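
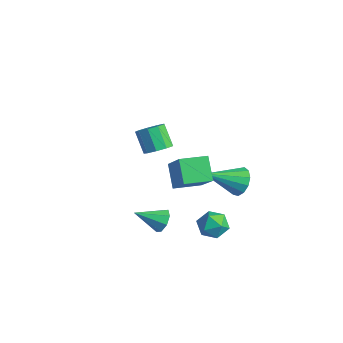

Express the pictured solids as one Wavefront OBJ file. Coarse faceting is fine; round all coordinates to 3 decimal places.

v -1.772 1.997 -1.095
v -1.362 2.54 -0.779
v -2.179 2.547 0.27
v -2.588 2.003 -0.045
v -1.733 2.745 -1.069
v -2.549 2.752 -0.019
v -2.121 2.6 -1.371
v -2.938 2.607 -0.321
v -2.346 2.173 -1.543
v -3.163 2.179 -0.494
v -2.303 1.663 -1.506
v -3.119 1.669 -0.456
v -2.01 1.309 -1.276
v -2.827 1.316 -0.227
v -1.606 1.277 -0.962
v -2.423 1.284 0.088
v -1.28 1.582 -0.709
v -2.096 1.589 0.34
v -1.183 2.081 -0.637
v -2 2.087 0.412
v 2.442 -0.307 -2.344
v 2.804 -0.132 -1.808
v 1.938 -1.493 -1.616
v 2.333 0.072 -1.802
v 1.926 0.053 -2.114
v 1.821 -0.176 -2.56
v 2.08 -0.482 -2.88
v 2.551 -0.686 -2.886
v 2.957 -0.667 -2.574
v 3.062 -0.438 -2.128
v 2.434 0.252 -0.285
v 1.528 0.546 0.685
v 2.783 1.555 -0.354
v 1.876 1.848 0.616
v 3.924 -0.068 1.204
v 3.017 0.225 2.174
v 4.272 1.234 1.135
v 3.366 1.528 2.105
v 3.56 2.176 -2.487
v 4.374 2.084 -2.516
v 3.426 0.896 -2.164
v 4.24 0.804 -2.193
v 3.899 1.252 -1.597
v 3.982 2.044 -1.797
v 3.818 0.936 -2.883
v 3.901 1.728 -3.083
v 4.534 1.318 -2.761
v 4.584 1.513 -1.966
v 3.216 1.467 -2.714
v 3.266 1.662 -1.919
v 2.28 3.975 -1.467
v 2.831 4.166 -0.877
v 1.84 2.285 -0.513
v 2.422 4.349 -0.74
v 1.969 4.413 -0.835
v 1.614 4.338 -1.13
v 1.47 4.148 -1.532
v 1.584 3.903 -1.914
v 1.918 3.681 -2.154
v 2.367 3.552 -2.176
v 2.788 3.557 -1.973
v 3.048 3.695 -1.609
v 3.064 3.922 -1.201
f 2 1 5
f 2 5 3
f 3 5 6
f 3 6 4
f 5 1 7
f 5 7 6
f 6 7 8
f 6 8 4
f 7 1 9
f 7 9 8
f 8 9 10
f 8 10 4
f 9 1 11
f 9 11 10
f 10 11 12
f 10 12 4
f 11 1 13
f 11 13 12
f 12 13 14
f 12 14 4
f 13 1 15
f 13 15 14
f 14 15 16
f 14 16 4
f 15 1 17
f 15 17 16
f 16 17 18
f 16 18 4
f 17 1 19
f 17 19 18
f 18 19 20
f 18 20 4
f 19 1 2
f 19 2 20
f 20 2 3
f 20 3 4
f 22 21 24
f 22 24 23
f 24 21 25
f 24 25 23
f 25 21 26
f 25 26 23
f 26 21 27
f 26 27 23
f 27 21 28
f 27 28 23
f 28 21 29
f 28 29 23
f 29 21 30
f 29 30 23
f 30 21 22
f 30 22 23
f 32 34 31
f 35 32 31
f 31 34 33
f 33 35 31
f 32 38 34
f 36 32 35
f 36 38 32
f 34 38 33
f 37 35 33
f 33 38 37
f 37 36 35
f 38 36 37
f 39 50 44
f 39 44 40
f 39 40 46
f 39 46 49
f 39 49 50
f 40 44 48
f 44 50 43
f 50 49 41
f 49 46 45
f 46 40 47
f 42 48 43
f 42 43 41
f 42 41 45
f 42 45 47
f 42 47 48
f 43 48 44
f 41 43 50
f 45 41 49
f 47 45 46
f 48 47 40
f 52 51 54
f 52 54 53
f 54 51 55
f 54 55 53
f 55 51 56
f 55 56 53
f 56 51 57
f 56 57 53
f 57 51 58
f 57 58 53
f 58 51 59
f 58 59 53
f 59 51 60
f 59 60 53
f 60 51 61
f 60 61 53
f 61 51 62
f 61 62 53
f 62 51 63
f 62 63 53
f 63 51 52
f 63 52 53



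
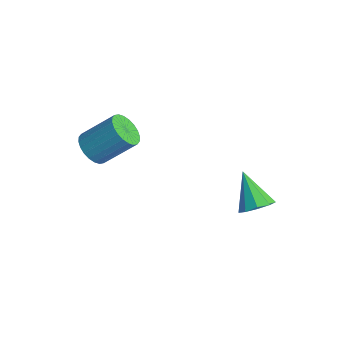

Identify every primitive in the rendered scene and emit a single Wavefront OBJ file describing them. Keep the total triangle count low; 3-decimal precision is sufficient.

v 3.606 2.008 -2.578
v 4.049 1.735 -2.11
v 2.514 2.112 -1.482
v 4.09 2.212 -2.115
v 3.904 2.594 -2.336
v 3.578 2.702 -2.671
v 3.266 2.485 -2.962
v 3.113 2.045 -3.073
v 3.19 1.588 -2.952
v 3.462 1.328 -2.657
v 3.802 1.386 -2.324
v 0.155 -2.599 0.383
v 0.798 -2.889 0.303
v 1.388 -1.872 1.357
v 0.745 -1.581 1.437
v 0.803 -2.691 0.109
v 1.394 -1.674 1.164
v 0.71 -2.479 -0.043
v 1.301 -1.462 1.011
v 0.532 -2.285 -0.131
v 1.123 -1.268 0.924
v 0.297 -2.139 -0.14
v 0.887 -1.122 0.915
v 0.04 -2.063 -0.07
v 0.631 -1.046 0.985
v -0.199 -2.069 0.07
v 0.391 -1.051 1.125
v -0.385 -2.155 0.257
v 0.206 -1.137 1.311
v -0.488 -2.308 0.463
v 0.102 -1.291 1.517
v -0.494 -2.506 0.656
v 0.097 -1.489 1.711
v -0.401 -2.718 0.809
v 0.19 -1.701 1.863
v -0.223 -2.912 0.896
v 0.368 -1.895 1.951
v 0.013 -3.058 0.905
v 0.603 -2.041 1.96
v 0.269 -3.134 0.835
v 0.86 -2.117 1.89
v 0.509 -3.129 0.695
v 1.099 -2.111 1.75
v 0.694 -3.043 0.509
v 1.285 -2.025 1.563
f 2 1 4
f 2 4 3
f 4 1 5
f 4 5 3
f 5 1 6
f 5 6 3
f 6 1 7
f 6 7 3
f 7 1 8
f 7 8 3
f 8 1 9
f 8 9 3
f 9 1 10
f 9 10 3
f 10 1 11
f 10 11 3
f 11 1 2
f 11 2 3
f 13 12 16
f 13 16 14
f 14 16 17
f 14 17 15
f 16 12 18
f 16 18 17
f 17 18 19
f 17 19 15
f 18 12 20
f 18 20 19
f 19 20 21
f 19 21 15
f 20 12 22
f 20 22 21
f 21 22 23
f 21 23 15
f 22 12 24
f 22 24 23
f 23 24 25
f 23 25 15
f 24 12 26
f 24 26 25
f 25 26 27
f 25 27 15
f 26 12 28
f 26 28 27
f 27 28 29
f 27 29 15
f 28 12 30
f 28 30 29
f 29 30 31
f 29 31 15
f 30 12 32
f 30 32 31
f 31 32 33
f 31 33 15
f 32 12 34
f 32 34 33
f 33 34 35
f 33 35 15
f 34 12 36
f 34 36 35
f 35 36 37
f 35 37 15
f 36 12 38
f 36 38 37
f 37 38 39
f 37 39 15
f 38 12 40
f 38 40 39
f 39 40 41
f 39 41 15
f 40 12 42
f 40 42 41
f 41 42 43
f 41 43 15
f 42 12 44
f 42 44 43
f 43 44 45
f 43 45 15
f 44 12 13
f 44 13 45
f 45 13 14
f 45 14 15



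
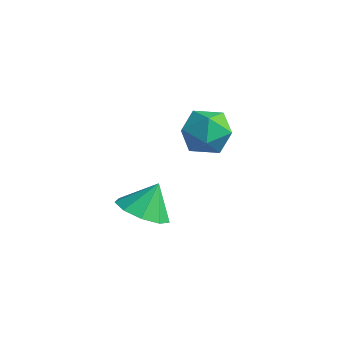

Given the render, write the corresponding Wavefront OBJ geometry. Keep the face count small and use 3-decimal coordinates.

v 0.548 -0.124 -2.992
v 1.251 -0.8 -2.629
v 0.632 0.564 -1.868
v 1.578 -0.272 -2.977
v 1.423 0.324 -3.331
v 0.859 0.711 -3.527
v 0.15 0.707 -3.472
v -0.373 0.314 -3.192
v -0.464 -0.284 -2.819
v -0.082 -0.808 -2.526
v 0.596 -1.012 -2.451
v -1.239 4.588 -1.524
v -0.47 4.685 -0.768
v -0.53 3.075 -2.052
v 0.239 3.172 -1.296
v -0.786 2.978 -1.004
v -1.224 3.913 -0.678
v 0.224 3.847 -2.142
v -0.214 4.782 -1.816
v 0.434 4.227 -1.15
v -0.19 3.689 -0.447
v -0.81 4.071 -2.373
v -1.434 3.533 -1.67
f 2 1 4
f 2 4 3
f 4 1 5
f 4 5 3
f 5 1 6
f 5 6 3
f 6 1 7
f 6 7 3
f 7 1 8
f 7 8 3
f 8 1 9
f 8 9 3
f 9 1 10
f 9 10 3
f 10 1 11
f 10 11 3
f 11 1 2
f 11 2 3
f 12 23 17
f 12 17 13
f 12 13 19
f 12 19 22
f 12 22 23
f 13 17 21
f 17 23 16
f 23 22 14
f 22 19 18
f 19 13 20
f 15 21 16
f 15 16 14
f 15 14 18
f 15 18 20
f 15 20 21
f 16 21 17
f 14 16 23
f 18 14 22
f 20 18 19
f 21 20 13



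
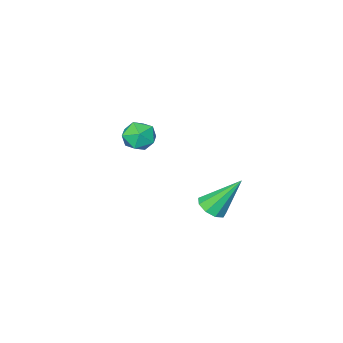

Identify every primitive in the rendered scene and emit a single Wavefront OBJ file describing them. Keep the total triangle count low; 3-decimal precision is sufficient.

v 1.93 2.07 1.845
v 2.241 1.613 2.224
v 1.07 2.79 3.415
v 2.498 1.991 2.192
v 2.49 2.406 1.997
v 2.22 2.664 1.731
v 1.814 2.644 1.518
v 1.463 2.355 1.458
v 1.331 1.933 1.579
v 1.479 1.576 1.824
v 1.838 1.449 2.079
v 1.28 -2.759 3.655
v 1.556 -2.309 3.028
v 1.944 -3.811 3.192
v 2.22 -3.361 2.565
v 2.484 -3.209 3.326
v 2.074 -2.559 3.612
v 1.426 -3.561 2.608
v 1.016 -2.911 2.894
v 1.646 -2.805 2.38
v 2.3 -2.587 2.825
v 1.2 -3.533 3.395
v 1.854 -3.315 3.84
f 2 1 4
f 2 4 3
f 4 1 5
f 4 5 3
f 5 1 6
f 5 6 3
f 6 1 7
f 6 7 3
f 7 1 8
f 7 8 3
f 8 1 9
f 8 9 3
f 9 1 10
f 9 10 3
f 10 1 11
f 10 11 3
f 11 1 2
f 11 2 3
f 12 23 17
f 12 17 13
f 12 13 19
f 12 19 22
f 12 22 23
f 13 17 21
f 17 23 16
f 23 22 14
f 22 19 18
f 19 13 20
f 15 21 16
f 15 16 14
f 15 14 18
f 15 18 20
f 15 20 21
f 16 21 17
f 14 16 23
f 18 14 22
f 20 18 19
f 21 20 13



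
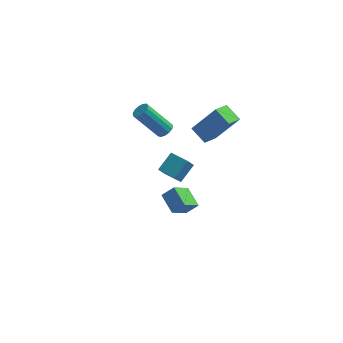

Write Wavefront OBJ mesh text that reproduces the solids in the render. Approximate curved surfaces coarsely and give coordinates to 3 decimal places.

v -0.058 1.435 -0.759
v -0.329 1.011 -0.05
v 0.503 2.325 -0.013
v 0.233 1.901 0.697
v 0.947 0.799 -0.757
v 0.677 0.375 -0.047
v 1.509 1.689 -0.01
v 1.238 1.265 0.699
v 1.969 2.607 1.192
v 1.148 3.23 1.766
v 2.44 3.623 0.761
v 1.618 4.246 1.335
v 3.262 2.734 2.905
v 2.44 3.357 3.479
v 3.732 3.75 2.474
v 2.911 4.373 3.048
v 1.22 -2.739 1.437
v 0.63 -3.636 2.256
v 1.845 -2.599 2.041
v 1.254 -3.495 2.86
v 1.906 -3.645 0.94
v 1.315 -4.541 1.759
v 2.53 -3.504 1.544
v 1.94 -4.401 2.363
v -0.316 3.299 1.341
v -0.044 3.71 1.586
v -1.393 3.611 3.244
v -1.664 3.201 2.999
v -0.266 3.842 1.414
v -1.614 3.743 3.072
v -0.503 3.802 1.218
v -1.852 3.703 2.877
v -0.681 3.602 1.062
v -2.029 3.503 2.721
v -0.743 3.306 0.994
v -2.091 3.207 2.653
v -0.669 3.008 1.036
v -2.018 2.909 2.695
v -0.483 2.803 1.175
v -1.832 2.704 2.833
v -0.244 2.755 1.366
v -1.593 2.656 3.025
v -0.028 2.88 1.55
v -1.377 2.781 3.208
v 0.097 3.138 1.667
v -1.252 3.039 3.325
v 0.091 3.448 1.68
v -1.258 3.349 3.339
f 2 4 1
f 5 2 1
f 1 4 3
f 3 5 1
f 2 8 4
f 6 2 5
f 6 8 2
f 4 8 3
f 7 5 3
f 3 8 7
f 7 6 5
f 8 6 7
f 10 12 9
f 13 10 9
f 9 12 11
f 11 13 9
f 10 16 12
f 14 10 13
f 14 16 10
f 12 16 11
f 15 13 11
f 11 16 15
f 15 14 13
f 16 14 15
f 18 20 17
f 21 18 17
f 17 20 19
f 19 21 17
f 18 24 20
f 22 18 21
f 22 24 18
f 20 24 19
f 23 21 19
f 19 24 23
f 23 22 21
f 24 22 23
f 26 25 29
f 26 29 27
f 27 29 30
f 27 30 28
f 29 25 31
f 29 31 30
f 30 31 32
f 30 32 28
f 31 25 33
f 31 33 32
f 32 33 34
f 32 34 28
f 33 25 35
f 33 35 34
f 34 35 36
f 34 36 28
f 35 25 37
f 35 37 36
f 36 37 38
f 36 38 28
f 37 25 39
f 37 39 38
f 38 39 40
f 38 40 28
f 39 25 41
f 39 41 40
f 40 41 42
f 40 42 28
f 41 25 43
f 41 43 42
f 42 43 44
f 42 44 28
f 43 25 45
f 43 45 44
f 44 45 46
f 44 46 28
f 45 25 47
f 45 47 46
f 46 47 48
f 46 48 28
f 47 25 26
f 47 26 48
f 48 26 27
f 48 27 28



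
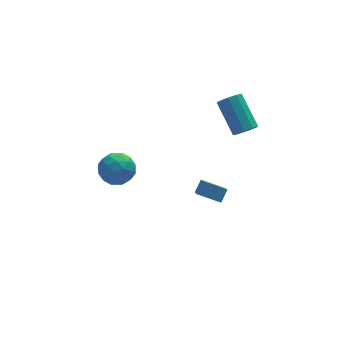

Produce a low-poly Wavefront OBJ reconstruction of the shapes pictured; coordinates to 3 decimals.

v 2.458 0.938 -4.814
v 2.192 -0.052 -3.919
v 1.31 1.647 -4.37
v 1.045 0.658 -3.476
v 2.935 1.342 -4.224
v 2.67 0.353 -3.33
v 1.788 2.052 -3.781
v 1.522 1.062 -2.886
v -3.691 0.411 0.343
v -2.732 0.166 0.668
v -4.328 -0.826 1.292
v -3.369 -1.071 1.617
v -3.808 -0.176 1.918
v -3.414 0.588 1.331
v -3.646 -1.248 0.629
v -3.252 -0.484 0.042
v -2.705 -0.859 0.844
v -2.805 -0.197 1.641
v -4.255 -0.463 0.319
v -4.355 0.199 1.116
v -3.155 0.397 0.422
v -3.905 -1.057 1.538
v -4.162 -0.531 1.715
v -3.599 -0.675 1.905
v -3.556 0.645 0.812
v -2.993 0.501 1.003
v -3.625 0.3 1.737
v -4.067 -1.161 0.957
v -3.504 -1.305 1.148
v -3.461 0.015 0.055
v -2.898 -0.129 0.245
v -3.435 -0.96 0.223
v -2.576 -0.35 0.717
v -2.95 -1.077 1.275
v -3.113 -1.181 0.694
v -2.881 -0.732 0.349
v -2.635 0.04 1.185
v -3.009 -0.687 1.743
v -3.267 -0.161 1.919
v -3.036 0.288 1.575
v -2.619 -0.563 1.289
v -4.051 0.027 0.217
v -4.425 -0.7 0.775
v -4.024 -0.948 0.385
v -3.793 -0.499 0.041
v -4.11 0.417 0.685
v -4.484 -0.31 1.243
v -4.179 0.072 1.611
v -3.947 0.521 1.266
v -4.441 -0.097 0.671
v 3.487 -0.007 1.8
v 3.949 0.39 1.435
v 3.616 2.044 2.816
v 3.153 1.647 3.18
v 3.501 0.449 1.256
v 3.168 2.104 2.637
v 3.047 0.295 1.331
v 2.714 1.949 2.712
v 2.798 -0 1.626
v 2.465 1.654 3.006
v 2.872 -0.299 2.002
v 2.539 1.355 3.382
v 3.233 -0.461 2.283
v 2.9 1.193 3.663
v 3.713 -0.411 2.338
v 3.38 1.243 3.719
v 4.087 -0.171 2.142
v 3.754 1.483 3.522
v 4.18 0.145 1.785
v 3.847 1.799 3.165
f 2 4 1
f 5 2 1
f 1 4 3
f 3 5 1
f 2 8 4
f 6 2 5
f 6 8 2
f 4 8 3
f 7 5 3
f 3 8 7
f 7 6 5
f 8 6 7
f 9 46 25
f 46 20 49
f 25 49 14
f 46 49 25
f 9 25 21
f 25 14 26
f 21 26 10
f 25 26 21
f 9 21 30
f 21 10 31
f 30 31 16
f 21 31 30
f 9 30 42
f 30 16 45
f 42 45 19
f 30 45 42
f 9 42 46
f 42 19 50
f 46 50 20
f 42 50 46
f 10 26 37
f 26 14 40
f 37 40 18
f 26 40 37
f 14 49 27
f 49 20 48
f 27 48 13
f 49 48 27
f 20 50 47
f 50 19 43
f 47 43 11
f 50 43 47
f 19 45 44
f 45 16 32
f 44 32 15
f 45 32 44
f 16 31 36
f 31 10 33
f 36 33 17
f 31 33 36
f 12 38 24
f 38 18 39
f 24 39 13
f 38 39 24
f 12 24 22
f 24 13 23
f 22 23 11
f 24 23 22
f 12 22 29
f 22 11 28
f 29 28 15
f 22 28 29
f 12 29 34
f 29 15 35
f 34 35 17
f 29 35 34
f 12 34 38
f 34 17 41
f 38 41 18
f 34 41 38
f 13 39 27
f 39 18 40
f 27 40 14
f 39 40 27
f 11 23 47
f 23 13 48
f 47 48 20
f 23 48 47
f 15 28 44
f 28 11 43
f 44 43 19
f 28 43 44
f 17 35 36
f 35 15 32
f 36 32 16
f 35 32 36
f 18 41 37
f 41 17 33
f 37 33 10
f 41 33 37
f 52 51 55
f 52 55 53
f 53 55 56
f 53 56 54
f 55 51 57
f 55 57 56
f 56 57 58
f 56 58 54
f 57 51 59
f 57 59 58
f 58 59 60
f 58 60 54
f 59 51 61
f 59 61 60
f 60 61 62
f 60 62 54
f 61 51 63
f 61 63 62
f 62 63 64
f 62 64 54
f 63 51 65
f 63 65 64
f 64 65 66
f 64 66 54
f 65 51 67
f 65 67 66
f 66 67 68
f 66 68 54
f 67 51 69
f 67 69 68
f 68 69 70
f 68 70 54
f 69 51 52
f 69 52 70
f 70 52 53
f 70 53 54



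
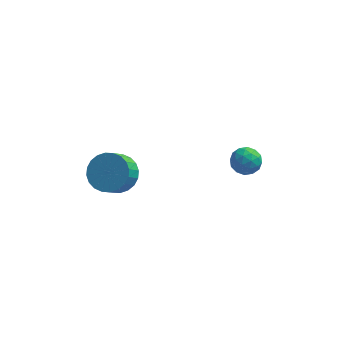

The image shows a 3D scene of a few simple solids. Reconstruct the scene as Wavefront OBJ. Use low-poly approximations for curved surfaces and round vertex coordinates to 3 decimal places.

v 2.584 0.718 1.264
v 3.009 1.025 1.949
v 3.771 0.175 0.771
v 4.196 0.482 1.456
v 3.629 -0.16 1.553
v 2.895 0.175 1.857
v 3.885 1.025 0.863
v 3.151 1.36 1.167
v 3.812 1.215 1.701
v 3.654 0.482 2.127
v 3.126 0.718 0.593
v 2.968 -0.015 1.019
v 2.692 0.919 1.649
v 4.088 0.281 1.071
v 3.755 -0.097 1.127
v 4.004 0.084 1.53
v 2.626 0.42 1.596
v 2.875 0.6 1.998
v 3.24 -0.097 1.765
v 3.905 0.6 0.722
v 4.154 0.78 1.124
v 2.776 1.116 1.19
v 3.025 1.297 1.593
v 3.54 1.297 0.955
v 3.414 1.211 1.906
v 4.112 0.892 1.617
v 3.929 1.211 1.268
v 3.498 1.408 1.447
v 3.321 0.78 2.157
v 4.019 0.461 1.868
v 3.686 0.084 1.924
v 3.254 0.281 2.103
v 3.794 0.892 2.011
v 2.761 0.739 0.852
v 3.459 0.42 0.563
v 3.526 0.919 0.617
v 3.094 1.116 0.796
v 2.668 0.308 1.103
v 3.366 -0.011 0.814
v 3.282 -0.208 1.273
v 2.851 -0.011 1.452
v 2.986 0.308 0.709
v -2.581 -2.854 3.344
v -2.009 -2.267 4.077
v -2.366 -3.059 4.99
v -2.939 -3.646 4.256
v -2.392 -2.074 4.095
v -2.749 -2.866 5.008
v -2.803 -1.999 3.999
v -3.161 -2.791 4.912
v -3.181 -2.054 3.803
v -3.538 -2.846 4.715
v -3.467 -2.232 3.537
v -3.825 -3.024 4.449
v -3.619 -2.503 3.242
v -3.976 -3.295 4.154
v -3.613 -2.829 2.962
v -3.97 -3.621 3.874
v -3.449 -3.158 2.74
v -3.806 -3.95 3.652
v -3.154 -3.441 2.61
v -3.511 -4.233 3.523
v -2.771 -3.634 2.592
v -3.128 -4.426 3.505
v -2.359 -3.709 2.688
v -2.717 -4.501 3.601
v -1.982 -3.654 2.885
v -2.339 -4.446 3.797
v -1.695 -3.476 3.151
v -2.053 -4.268 4.063
v -1.544 -3.205 3.446
v -1.901 -3.997 4.358
v -1.55 -2.879 3.726
v -1.907 -3.671 4.638
v -1.714 -2.55 3.948
v -2.071 -3.342 4.86
f 1 38 17
f 38 12 41
f 17 41 6
f 38 41 17
f 1 17 13
f 17 6 18
f 13 18 2
f 17 18 13
f 1 13 22
f 13 2 23
f 22 23 8
f 13 23 22
f 1 22 34
f 22 8 37
f 34 37 11
f 22 37 34
f 1 34 38
f 34 11 42
f 38 42 12
f 34 42 38
f 2 18 29
f 18 6 32
f 29 32 10
f 18 32 29
f 6 41 19
f 41 12 40
f 19 40 5
f 41 40 19
f 12 42 39
f 42 11 35
f 39 35 3
f 42 35 39
f 11 37 36
f 37 8 24
f 36 24 7
f 37 24 36
f 8 23 28
f 23 2 25
f 28 25 9
f 23 25 28
f 4 30 16
f 30 10 31
f 16 31 5
f 30 31 16
f 4 16 14
f 16 5 15
f 14 15 3
f 16 15 14
f 4 14 21
f 14 3 20
f 21 20 7
f 14 20 21
f 4 21 26
f 21 7 27
f 26 27 9
f 21 27 26
f 4 26 30
f 26 9 33
f 30 33 10
f 26 33 30
f 5 31 19
f 31 10 32
f 19 32 6
f 31 32 19
f 3 15 39
f 15 5 40
f 39 40 12
f 15 40 39
f 7 20 36
f 20 3 35
f 36 35 11
f 20 35 36
f 9 27 28
f 27 7 24
f 28 24 8
f 27 24 28
f 10 33 29
f 33 9 25
f 29 25 2
f 33 25 29
f 44 43 47
f 44 47 45
f 45 47 48
f 45 48 46
f 47 43 49
f 47 49 48
f 48 49 50
f 48 50 46
f 49 43 51
f 49 51 50
f 50 51 52
f 50 52 46
f 51 43 53
f 51 53 52
f 52 53 54
f 52 54 46
f 53 43 55
f 53 55 54
f 54 55 56
f 54 56 46
f 55 43 57
f 55 57 56
f 56 57 58
f 56 58 46
f 57 43 59
f 57 59 58
f 58 59 60
f 58 60 46
f 59 43 61
f 59 61 60
f 60 61 62
f 60 62 46
f 61 43 63
f 61 63 62
f 62 63 64
f 62 64 46
f 63 43 65
f 63 65 64
f 64 65 66
f 64 66 46
f 65 43 67
f 65 67 66
f 66 67 68
f 66 68 46
f 67 43 69
f 67 69 68
f 68 69 70
f 68 70 46
f 69 43 71
f 69 71 70
f 70 71 72
f 70 72 46
f 71 43 73
f 71 73 72
f 72 73 74
f 72 74 46
f 73 43 75
f 73 75 74
f 74 75 76
f 74 76 46
f 75 43 44
f 75 44 76
f 76 44 45
f 76 45 46



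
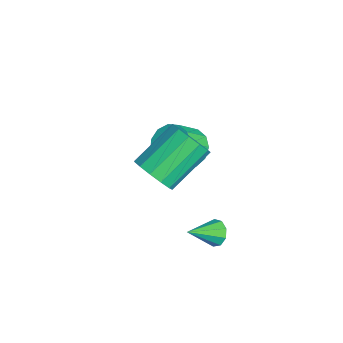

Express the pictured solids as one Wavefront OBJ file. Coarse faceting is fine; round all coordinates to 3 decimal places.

v -3.79 4.268 -3.851
v -3.026 4.742 -3.802
v -2.587 3.945 -2.959
v -3.35 3.472 -3.009
v -3.338 4.938 -3.454
v -2.899 4.141 -2.611
v -3.794 4.921 -3.232
v -3.355 4.125 -2.389
v -4.248 4.697 -3.207
v -3.809 3.901 -2.364
v -4.557 4.337 -3.386
v -4.118 3.541 -2.543
v -4.622 3.955 -3.713
v -4.183 3.159 -2.871
v -4.423 3.673 -4.084
v -3.984 2.876 -3.241
v -4.022 3.579 -4.381
v -3.583 2.783 -3.538
v -3.548 3.704 -4.51
v -3.109 2.908 -3.667
v -3.151 4.009 -4.43
v -2.711 3.212 -3.587
v -2.956 4.395 -4.166
v -2.517 3.599 -3.323
v -1.128 2.473 -2.468
v -0.547 2.276 -1.782
v -1.372 3.811 -0.646
v -1.952 4.007 -1.332
v -0.308 2.626 -2.08
v -1.132 4.161 -0.944
v -0.328 2.927 -2.502
v -1.153 4.462 -1.366
v -0.603 3.084 -2.913
v -1.428 4.618 -1.776
v -1.044 3.046 -3.182
v -1.869 4.581 -2.046
v -1.512 2.827 -3.225
v -2.336 4.362 -2.089
v -1.857 2.495 -3.028
v -2.682 4.03 -1.892
v -1.972 2.156 -2.653
v -2.796 3.691 -1.516
v -1.818 1.917 -2.219
v -2.642 3.452 -1.083
v -1.445 1.855 -1.864
v -2.269 3.39 -0.728
v -0.971 1.989 -1.701
v -1.796 3.524 -0.565
v 0.883 4.384 -4.201
v 1.081 4.719 -3.785
v 1.277 3.276 -3.499
v 0.708 4.629 -3.717
v 0.416 4.424 -3.876
v 0.343 4.201 -4.187
v 0.522 4.063 -4.505
v 0.87 4.075 -4.681
v 1.224 4.232 -4.632
v 1.418 4.46 -4.382
v 1.361 4.652 -4.048
f 2 1 5
f 2 5 3
f 3 5 6
f 3 6 4
f 5 1 7
f 5 7 6
f 6 7 8
f 6 8 4
f 7 1 9
f 7 9 8
f 8 9 10
f 8 10 4
f 9 1 11
f 9 11 10
f 10 11 12
f 10 12 4
f 11 1 13
f 11 13 12
f 12 13 14
f 12 14 4
f 13 1 15
f 13 15 14
f 14 15 16
f 14 16 4
f 15 1 17
f 15 17 16
f 16 17 18
f 16 18 4
f 17 1 19
f 17 19 18
f 18 19 20
f 18 20 4
f 19 1 21
f 19 21 20
f 20 21 22
f 20 22 4
f 21 1 23
f 21 23 22
f 22 23 24
f 22 24 4
f 23 1 2
f 23 2 24
f 24 2 3
f 24 3 4
f 26 25 29
f 26 29 27
f 27 29 30
f 27 30 28
f 29 25 31
f 29 31 30
f 30 31 32
f 30 32 28
f 31 25 33
f 31 33 32
f 32 33 34
f 32 34 28
f 33 25 35
f 33 35 34
f 34 35 36
f 34 36 28
f 35 25 37
f 35 37 36
f 36 37 38
f 36 38 28
f 37 25 39
f 37 39 38
f 38 39 40
f 38 40 28
f 39 25 41
f 39 41 40
f 40 41 42
f 40 42 28
f 41 25 43
f 41 43 42
f 42 43 44
f 42 44 28
f 43 25 45
f 43 45 44
f 44 45 46
f 44 46 28
f 45 25 47
f 45 47 46
f 46 47 48
f 46 48 28
f 47 25 26
f 47 26 48
f 48 26 27
f 48 27 28
f 50 49 52
f 50 52 51
f 52 49 53
f 52 53 51
f 53 49 54
f 53 54 51
f 54 49 55
f 54 55 51
f 55 49 56
f 55 56 51
f 56 49 57
f 56 57 51
f 57 49 58
f 57 58 51
f 58 49 59
f 58 59 51
f 59 49 50
f 59 50 51



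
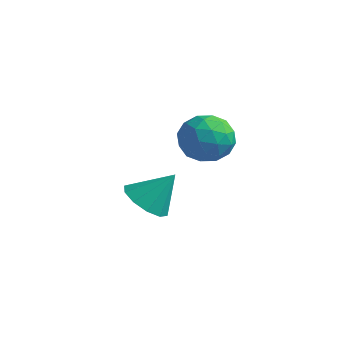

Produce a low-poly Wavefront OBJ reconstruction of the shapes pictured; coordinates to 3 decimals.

v -1.81 2.361 -0.543
v -1.068 2.658 -1.128
v -1.13 3.119 0.703
v -1.507 3.084 -1.148
v -2.062 3.234 -0.937
v -2.52 3.05 -0.576
v -2.707 2.603 -0.202
v -2.551 2.064 0.041
v -2.113 1.638 0.061
v -1.558 1.488 -0.15
v -1.1 1.672 -0.511
v -0.913 2.118 -0.885
v 1.403 3.23 3.679
v 1.811 2.558 2.996
v 0.189 2.122 4.044
v 0.597 1.45 3.361
v 1.106 1.671 4.242
v 1.856 2.356 4.016
v 0.144 2.324 3.024
v 0.894 3.009 2.798
v 1.033 1.998 2.591
v 1.627 1.595 3.344
v 0.373 3.085 3.696
v 0.967 2.682 4.449
v 1.714 2.991 3.306
v 0.286 1.689 3.734
v 0.585 1.818 4.252
v 0.825 1.424 3.851
v 1.74 2.872 3.905
v 1.98 2.478 3.504
v 1.566 1.956 4.236
v 0.02 2.202 3.536
v 0.26 1.808 3.135
v 1.175 3.256 3.189
v 1.415 2.862 2.788
v 0.434 2.724 2.804
v 1.496 2.267 2.666
v 0.782 1.616 2.881
v 0.516 2.13 2.682
v 0.957 2.533 2.55
v 1.846 2.03 3.109
v 1.132 1.379 3.323
v 1.431 1.509 3.841
v 1.872 1.911 3.709
v 1.388 1.701 2.871
v 0.868 3.301 3.717
v 0.154 2.65 3.931
v 0.128 2.769 3.331
v 0.569 3.171 3.199
v 1.218 3.064 4.159
v 0.504 2.413 4.374
v 1.043 2.147 4.49
v 1.484 2.55 4.358
v 0.612 2.979 4.169
f 2 1 4
f 2 4 3
f 4 1 5
f 4 5 3
f 5 1 6
f 5 6 3
f 6 1 7
f 6 7 3
f 7 1 8
f 7 8 3
f 8 1 9
f 8 9 3
f 9 1 10
f 9 10 3
f 10 1 11
f 10 11 3
f 11 1 12
f 11 12 3
f 12 1 2
f 12 2 3
f 13 50 29
f 50 24 53
f 29 53 18
f 50 53 29
f 13 29 25
f 29 18 30
f 25 30 14
f 29 30 25
f 13 25 34
f 25 14 35
f 34 35 20
f 25 35 34
f 13 34 46
f 34 20 49
f 46 49 23
f 34 49 46
f 13 46 50
f 46 23 54
f 50 54 24
f 46 54 50
f 14 30 41
f 30 18 44
f 41 44 22
f 30 44 41
f 18 53 31
f 53 24 52
f 31 52 17
f 53 52 31
f 24 54 51
f 54 23 47
f 51 47 15
f 54 47 51
f 23 49 48
f 49 20 36
f 48 36 19
f 49 36 48
f 20 35 40
f 35 14 37
f 40 37 21
f 35 37 40
f 16 42 28
f 42 22 43
f 28 43 17
f 42 43 28
f 16 28 26
f 28 17 27
f 26 27 15
f 28 27 26
f 16 26 33
f 26 15 32
f 33 32 19
f 26 32 33
f 16 33 38
f 33 19 39
f 38 39 21
f 33 39 38
f 16 38 42
f 38 21 45
f 42 45 22
f 38 45 42
f 17 43 31
f 43 22 44
f 31 44 18
f 43 44 31
f 15 27 51
f 27 17 52
f 51 52 24
f 27 52 51
f 19 32 48
f 32 15 47
f 48 47 23
f 32 47 48
f 21 39 40
f 39 19 36
f 40 36 20
f 39 36 40
f 22 45 41
f 45 21 37
f 41 37 14
f 45 37 41



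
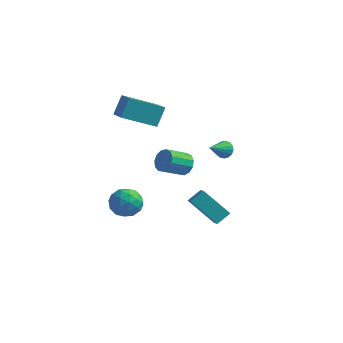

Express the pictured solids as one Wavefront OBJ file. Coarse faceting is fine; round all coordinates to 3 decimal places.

v 3.487 -2.381 -2.123
v 1.991 -2.587 -0.722
v 3.871 -1.655 -1.607
v 2.375 -1.861 -0.205
v 3.965 -2.939 -1.695
v 2.469 -3.145 -0.293
v 4.349 -2.213 -1.178
v 2.853 -2.419 0.223
v -3.527 -0.98 -3.927
v -2.912 -0.176 -3.683
v -2.548 -2.004 -3.017
v -1.933 -1.2 -2.773
v -2.898 -1.252 -2.388
v -3.504 -0.619 -2.95
v -1.956 -1.561 -3.75
v -2.562 -0.928 -4.312
v -1.942 -0.535 -3.574
v -2.524 -0.344 -2.732
v -2.936 -1.836 -3.968
v -3.518 -1.645 -3.126
v -3.306 -0.488 -3.885
v -2.154 -1.692 -2.815
v -2.722 -1.723 -2.589
v -2.36 -1.25 -2.446
v -3.653 -0.749 -3.454
v -3.292 -0.276 -3.311
v -3.284 -0.909 -2.55
v -2.168 -1.904 -3.389
v -1.807 -1.431 -3.246
v -3.1 -0.93 -4.254
v -2.738 -0.457 -4.111
v -2.176 -1.271 -4.15
v -2.374 -0.226 -3.677
v -1.798 -0.828 -3.143
v -1.812 -1.04 -3.717
v -2.168 -0.668 -4.047
v -2.716 -0.114 -3.183
v -2.14 -0.716 -2.648
v -2.708 -0.747 -2.422
v -3.064 -0.375 -2.752
v -2.145 -0.325 -3.119
v -3.32 -1.464 -4.052
v -2.744 -2.066 -3.517
v -2.396 -1.805 -3.948
v -2.752 -1.433 -4.278
v -3.662 -1.352 -3.557
v -3.086 -1.954 -3.023
v -3.292 -1.512 -2.653
v -3.648 -1.14 -2.983
v -3.315 -1.855 -3.581
v 0.767 3.965 -0.734
v 1.197 3.661 -1.061
v 0.453 2.715 0.014
v 1.346 3.764 -0.826
v 1.363 3.913 -0.57
v 1.242 4.074 -0.352
v 1.013 4.21 -0.221
v 0.728 4.29 -0.208
v 0.451 4.295 -0.316
v 0.247 4.225 -0.519
v 0.162 4.094 -0.772
v 0.215 3.935 -1.016
v 0.395 3.782 -1.196
v 0.66 3.671 -1.27
v 0.95 3.627 -1.221
v 2.191 -3.313 2.612
v 2.746 -3.349 3.085
v 2.085 -4.423 3.78
v 1.529 -4.387 3.308
v 2.477 -3.081 3.243
v 1.815 -4.155 3.938
v 2.117 -2.887 3.2
v 1.455 -3.961 3.896
v 1.78 -2.828 2.971
v 1.119 -3.902 3.667
v 1.574 -2.923 2.628
v 0.913 -3.997 3.324
v 1.564 -3.142 2.28
v 0.902 -4.216 2.976
v 1.752 -3.415 2.038
v 1.091 -4.489 2.733
v 2.08 -3.656 1.978
v 1.419 -4.73 2.673
v 2.443 -3.788 2.119
v 1.782 -4.862 2.814
v 2.726 -3.769 2.417
v 2.065 -4.843 3.112
v 2.839 -3.606 2.777
v 2.177 -4.68 3.472
v -4.339 0.4 2.574
v -4.251 1.163 3.732
v -2.762 1.598 1.663
v -2.674 2.362 2.821
v -3.266 -0.582 3.139
v -3.178 0.182 4.297
v -1.689 0.617 2.228
v -1.601 1.38 3.386
f 2 4 1
f 5 2 1
f 1 4 3
f 3 5 1
f 2 8 4
f 6 2 5
f 6 8 2
f 4 8 3
f 7 5 3
f 3 8 7
f 7 6 5
f 8 6 7
f 9 46 25
f 46 20 49
f 25 49 14
f 46 49 25
f 9 25 21
f 25 14 26
f 21 26 10
f 25 26 21
f 9 21 30
f 21 10 31
f 30 31 16
f 21 31 30
f 9 30 42
f 30 16 45
f 42 45 19
f 30 45 42
f 9 42 46
f 42 19 50
f 46 50 20
f 42 50 46
f 10 26 37
f 26 14 40
f 37 40 18
f 26 40 37
f 14 49 27
f 49 20 48
f 27 48 13
f 49 48 27
f 20 50 47
f 50 19 43
f 47 43 11
f 50 43 47
f 19 45 44
f 45 16 32
f 44 32 15
f 45 32 44
f 16 31 36
f 31 10 33
f 36 33 17
f 31 33 36
f 12 38 24
f 38 18 39
f 24 39 13
f 38 39 24
f 12 24 22
f 24 13 23
f 22 23 11
f 24 23 22
f 12 22 29
f 22 11 28
f 29 28 15
f 22 28 29
f 12 29 34
f 29 15 35
f 34 35 17
f 29 35 34
f 12 34 38
f 34 17 41
f 38 41 18
f 34 41 38
f 13 39 27
f 39 18 40
f 27 40 14
f 39 40 27
f 11 23 47
f 23 13 48
f 47 48 20
f 23 48 47
f 15 28 44
f 28 11 43
f 44 43 19
f 28 43 44
f 17 35 36
f 35 15 32
f 36 32 16
f 35 32 36
f 18 41 37
f 41 17 33
f 37 33 10
f 41 33 37
f 52 51 54
f 52 54 53
f 54 51 55
f 54 55 53
f 55 51 56
f 55 56 53
f 56 51 57
f 56 57 53
f 57 51 58
f 57 58 53
f 58 51 59
f 58 59 53
f 59 51 60
f 59 60 53
f 60 51 61
f 60 61 53
f 61 51 62
f 61 62 53
f 62 51 63
f 62 63 53
f 63 51 64
f 63 64 53
f 64 51 65
f 64 65 53
f 65 51 52
f 65 52 53
f 67 66 70
f 67 70 68
f 68 70 71
f 68 71 69
f 70 66 72
f 70 72 71
f 71 72 73
f 71 73 69
f 72 66 74
f 72 74 73
f 73 74 75
f 73 75 69
f 74 66 76
f 74 76 75
f 75 76 77
f 75 77 69
f 76 66 78
f 76 78 77
f 77 78 79
f 77 79 69
f 78 66 80
f 78 80 79
f 79 80 81
f 79 81 69
f 80 66 82
f 80 82 81
f 81 82 83
f 81 83 69
f 82 66 84
f 82 84 83
f 83 84 85
f 83 85 69
f 84 66 86
f 84 86 85
f 85 86 87
f 85 87 69
f 86 66 88
f 86 88 87
f 87 88 89
f 87 89 69
f 88 66 67
f 88 67 89
f 89 67 68
f 89 68 69
f 91 93 90
f 94 91 90
f 90 93 92
f 92 94 90
f 91 97 93
f 95 91 94
f 95 97 91
f 93 97 92
f 96 94 92
f 92 97 96
f 96 95 94
f 97 95 96



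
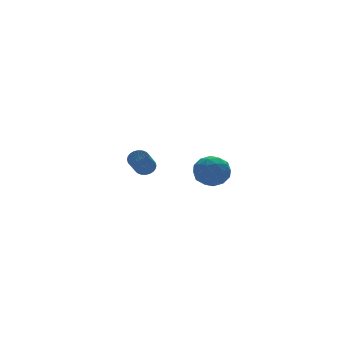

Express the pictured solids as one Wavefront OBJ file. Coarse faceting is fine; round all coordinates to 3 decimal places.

v -1.141 4.26 -0.627
v -0.74 4.508 -0.109
v -1.639 3.548 1.045
v -2.039 3.3 0.527
v -0.942 4.692 -0.113
v -1.841 3.732 1.041
v -1.174 4.81 -0.196
v -2.073 3.85 0.959
v -1.401 4.845 -0.344
v -2.3 3.884 0.811
v -1.589 4.79 -0.535
v -2.487 3.83 0.619
v -1.708 4.655 -0.74
v -2.606 3.695 0.414
v -1.74 4.459 -0.928
v -2.639 3.499 0.226
v -1.682 4.234 -1.07
v -2.581 3.273 0.084
v -1.541 4.012 -1.145
v -2.44 3.052 0.009
v -1.339 3.828 -1.141
v -2.238 2.868 0.013
v -1.107 3.71 -1.059
v -2.006 2.75 0.096
v -0.88 3.676 -0.911
v -1.779 2.715 0.244
v -0.693 3.73 -0.719
v -1.591 2.77 0.435
v -0.574 3.865 -0.514
v -1.472 2.905 0.64
v -0.541 4.061 -0.326
v -1.44 3.101 0.828
v -0.599 4.287 -0.184
v -1.498 3.326 0.97
v -1.43 -3.157 1.21
v -0.285 -3.308 1.152
v -1.515 -4.352 2.648
v -0.37 -4.503 2.59
v -0.803 -3.489 2.941
v -0.75 -2.751 2.052
v -1.05 -4.909 1.748
v -0.997 -4.171 0.859
v -0.05 -4.391 1.484
v 0.103 -3.513 2.222
v -1.903 -4.147 1.578
v -1.75 -3.269 2.316
v -0.85 -3.128 1.055
v -0.95 -4.532 2.745
v -1.204 -3.936 2.952
v -0.531 -4.025 2.918
v -1.124 -2.8 1.584
v -0.45 -2.889 1.55
v -0.755 -2.995 2.602
v -1.35 -4.771 2.25
v -0.676 -4.86 2.216
v -1.269 -3.635 0.882
v -0.596 -3.724 0.848
v -1.045 -4.665 1.198
v -0.039 -3.853 1.216
v -0.089 -4.555 2.061
v -0.488 -4.794 1.566
v -0.458 -4.36 1.044
v 0.051 -3.337 1.65
v 0.001 -4.039 2.495
v -0.253 -3.444 2.701
v -0.222 -3.01 2.179
v 0.189 -3.974 1.845
v -1.801 -3.621 1.305
v -1.851 -4.323 2.15
v -1.578 -4.65 1.621
v -1.547 -4.216 1.099
v -1.711 -3.105 1.739
v -1.761 -3.807 2.584
v -1.342 -3.3 2.756
v -1.312 -2.866 2.234
v -1.989 -3.686 1.955
f 2 1 5
f 2 5 3
f 3 5 6
f 3 6 4
f 5 1 7
f 5 7 6
f 6 7 8
f 6 8 4
f 7 1 9
f 7 9 8
f 8 9 10
f 8 10 4
f 9 1 11
f 9 11 10
f 10 11 12
f 10 12 4
f 11 1 13
f 11 13 12
f 12 13 14
f 12 14 4
f 13 1 15
f 13 15 14
f 14 15 16
f 14 16 4
f 15 1 17
f 15 17 16
f 16 17 18
f 16 18 4
f 17 1 19
f 17 19 18
f 18 19 20
f 18 20 4
f 19 1 21
f 19 21 20
f 20 21 22
f 20 22 4
f 21 1 23
f 21 23 22
f 22 23 24
f 22 24 4
f 23 1 25
f 23 25 24
f 24 25 26
f 24 26 4
f 25 1 27
f 25 27 26
f 26 27 28
f 26 28 4
f 27 1 29
f 27 29 28
f 28 29 30
f 28 30 4
f 29 1 31
f 29 31 30
f 30 31 32
f 30 32 4
f 31 1 33
f 31 33 32
f 32 33 34
f 32 34 4
f 33 1 2
f 33 2 34
f 34 2 3
f 34 3 4
f 35 72 51
f 72 46 75
f 51 75 40
f 72 75 51
f 35 51 47
f 51 40 52
f 47 52 36
f 51 52 47
f 35 47 56
f 47 36 57
f 56 57 42
f 47 57 56
f 35 56 68
f 56 42 71
f 68 71 45
f 56 71 68
f 35 68 72
f 68 45 76
f 72 76 46
f 68 76 72
f 36 52 63
f 52 40 66
f 63 66 44
f 52 66 63
f 40 75 53
f 75 46 74
f 53 74 39
f 75 74 53
f 46 76 73
f 76 45 69
f 73 69 37
f 76 69 73
f 45 71 70
f 71 42 58
f 70 58 41
f 71 58 70
f 42 57 62
f 57 36 59
f 62 59 43
f 57 59 62
f 38 64 50
f 64 44 65
f 50 65 39
f 64 65 50
f 38 50 48
f 50 39 49
f 48 49 37
f 50 49 48
f 38 48 55
f 48 37 54
f 55 54 41
f 48 54 55
f 38 55 60
f 55 41 61
f 60 61 43
f 55 61 60
f 38 60 64
f 60 43 67
f 64 67 44
f 60 67 64
f 39 65 53
f 65 44 66
f 53 66 40
f 65 66 53
f 37 49 73
f 49 39 74
f 73 74 46
f 49 74 73
f 41 54 70
f 54 37 69
f 70 69 45
f 54 69 70
f 43 61 62
f 61 41 58
f 62 58 42
f 61 58 62
f 44 67 63
f 67 43 59
f 63 59 36
f 67 59 63



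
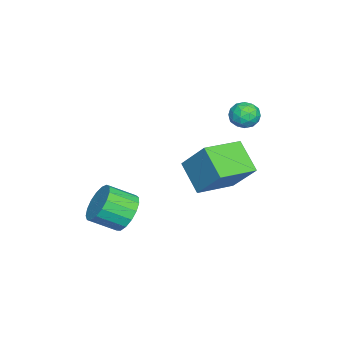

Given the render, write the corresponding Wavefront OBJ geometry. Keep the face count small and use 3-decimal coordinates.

v 3.405 -2.551 -1.288
v 4.171 -2.165 -1.092
v 4.521 -3.182 -0.455
v 3.755 -3.569 -0.652
v 3.918 -2.054 -0.775
v 4.267 -3.071 -0.138
v 3.547 -2.056 -0.575
v 3.897 -3.073 0.062
v 3.144 -2.172 -0.539
v 3.493 -3.189 0.098
v 2.8 -2.375 -0.674
v 3.15 -3.392 -0.037
v 2.595 -2.618 -0.95
v 2.945 -3.635 -0.314
v 2.576 -2.846 -1.304
v 2.926 -3.863 -0.667
v 2.747 -3.007 -1.654
v 3.096 -4.024 -1.017
v 3.068 -3.063 -1.92
v 3.418 -4.08 -1.284
v 3.467 -3.002 -2.042
v 3.817 -4.019 -1.405
v 3.851 -2.838 -1.991
v 4.201 -3.855 -1.354
v 4.134 -2.608 -1.779
v 4.483 -3.625 -1.142
v 4.249 -2.365 -1.454
v 4.599 -3.382 -0.818
v 0.518 -1.214 -0.143
v 1.098 -0.199 1.213
v -0.814 -0.123 -0.391
v -0.234 0.892 0.965
v 1.374 -0.392 -1.125
v 1.954 0.623 0.231
v 0.042 0.699 -1.373
v 0.622 1.714 -0.017
v -1.34 1.421 1.882
v -0.715 1.385 2.101
v -1.365 0.355 1.779
v -0.74 0.319 1.998
v -1.226 0.496 2.411
v -1.211 1.155 2.475
v -0.869 0.585 1.405
v -0.854 1.244 1.469
v -0.424 0.869 1.806
v -0.645 0.814 2.428
v -1.435 0.926 1.452
v -1.656 0.871 2.074
v -1.025 1.497 2.001
v -1.055 0.243 1.879
v -1.34 0.347 2.123
v -0.973 0.326 2.251
v -1.317 1.362 2.221
v -0.95 1.341 2.349
v -1.25 0.818 2.532
v -1.13 0.399 1.531
v -0.763 0.378 1.659
v -1.107 1.414 1.629
v -0.74 1.393 1.757
v -0.83 0.922 1.348
v -0.487 1.172 1.955
v -0.502 0.545 1.895
v -0.578 0.702 1.546
v -0.569 1.089 1.584
v -0.617 1.14 2.321
v -0.632 0.513 2.261
v -0.917 0.617 2.504
v -0.908 1.004 2.541
v -0.446 0.836 2.148
v -1.448 1.227 1.619
v -1.463 0.6 1.559
v -1.172 0.736 1.339
v -1.163 1.123 1.376
v -1.578 1.195 1.985
v -1.593 0.568 1.925
v -1.511 0.651 2.296
v -1.502 1.038 2.334
v -1.634 0.904 1.732
f 2 1 5
f 2 5 3
f 3 5 6
f 3 6 4
f 5 1 7
f 5 7 6
f 6 7 8
f 6 8 4
f 7 1 9
f 7 9 8
f 8 9 10
f 8 10 4
f 9 1 11
f 9 11 10
f 10 11 12
f 10 12 4
f 11 1 13
f 11 13 12
f 12 13 14
f 12 14 4
f 13 1 15
f 13 15 14
f 14 15 16
f 14 16 4
f 15 1 17
f 15 17 16
f 16 17 18
f 16 18 4
f 17 1 19
f 17 19 18
f 18 19 20
f 18 20 4
f 19 1 21
f 19 21 20
f 20 21 22
f 20 22 4
f 21 1 23
f 21 23 22
f 22 23 24
f 22 24 4
f 23 1 25
f 23 25 24
f 24 25 26
f 24 26 4
f 25 1 27
f 25 27 26
f 26 27 28
f 26 28 4
f 27 1 2
f 27 2 28
f 28 2 3
f 28 3 4
f 30 32 29
f 33 30 29
f 29 32 31
f 31 33 29
f 30 36 32
f 34 30 33
f 34 36 30
f 32 36 31
f 35 33 31
f 31 36 35
f 35 34 33
f 36 34 35
f 37 74 53
f 74 48 77
f 53 77 42
f 74 77 53
f 37 53 49
f 53 42 54
f 49 54 38
f 53 54 49
f 37 49 58
f 49 38 59
f 58 59 44
f 49 59 58
f 37 58 70
f 58 44 73
f 70 73 47
f 58 73 70
f 37 70 74
f 70 47 78
f 74 78 48
f 70 78 74
f 38 54 65
f 54 42 68
f 65 68 46
f 54 68 65
f 42 77 55
f 77 48 76
f 55 76 41
f 77 76 55
f 48 78 75
f 78 47 71
f 75 71 39
f 78 71 75
f 47 73 72
f 73 44 60
f 72 60 43
f 73 60 72
f 44 59 64
f 59 38 61
f 64 61 45
f 59 61 64
f 40 66 52
f 66 46 67
f 52 67 41
f 66 67 52
f 40 52 50
f 52 41 51
f 50 51 39
f 52 51 50
f 40 50 57
f 50 39 56
f 57 56 43
f 50 56 57
f 40 57 62
f 57 43 63
f 62 63 45
f 57 63 62
f 40 62 66
f 62 45 69
f 66 69 46
f 62 69 66
f 41 67 55
f 67 46 68
f 55 68 42
f 67 68 55
f 39 51 75
f 51 41 76
f 75 76 48
f 51 76 75
f 43 56 72
f 56 39 71
f 72 71 47
f 56 71 72
f 45 63 64
f 63 43 60
f 64 60 44
f 63 60 64
f 46 69 65
f 69 45 61
f 65 61 38
f 69 61 65



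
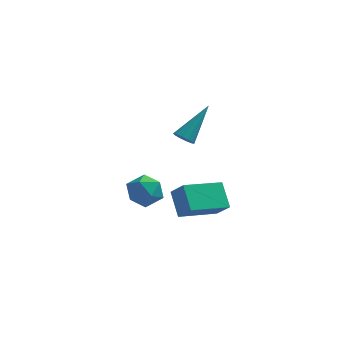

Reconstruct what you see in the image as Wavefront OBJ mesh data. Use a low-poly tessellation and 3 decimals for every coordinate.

v -4.337 2.999 -2.008
v -3.586 3.489 -1.619
v -3.354 2.311 -3.041
v -2.603 2.801 -2.652
v -3.044 2.096 -2.139
v -3.652 2.52 -1.501
v -3.288 3.28 -3.159
v -3.896 3.704 -2.521
v -2.937 3.662 -2.331
v -2.787 2.931 -1.7
v -4.153 2.869 -2.96
v -4.003 2.138 -2.329
v -1.402 -0.982 -1.321
v -1.863 -0.046 -0.372
v 0.139 0.216 -1.754
v -0.321 1.152 -0.806
v -0.779 -1.492 -0.514
v -1.239 -0.556 0.434
v 0.763 -0.294 -0.948
v 0.302 0.642 0.001
v -1.36 0.413 2.777
v -0.897 0.359 2.526
v -0.44 1.667 4.203
v -1.051 0.617 2.398
v -1.324 0.798 2.415
v -1.61 0.832 2.57
v -1.801 0.706 2.805
v -1.824 0.467 3.028
v -1.669 0.209 3.156
v -1.396 0.028 3.139
v -1.11 -0.006 2.984
v -0.919 0.12 2.75
f 1 12 6
f 1 6 2
f 1 2 8
f 1 8 11
f 1 11 12
f 2 6 10
f 6 12 5
f 12 11 3
f 11 8 7
f 8 2 9
f 4 10 5
f 4 5 3
f 4 3 7
f 4 7 9
f 4 9 10
f 5 10 6
f 3 5 12
f 7 3 11
f 9 7 8
f 10 9 2
f 14 16 13
f 17 14 13
f 13 16 15
f 15 17 13
f 14 20 16
f 18 14 17
f 18 20 14
f 16 20 15
f 19 17 15
f 15 20 19
f 19 18 17
f 20 18 19
f 22 21 24
f 22 24 23
f 24 21 25
f 24 25 23
f 25 21 26
f 25 26 23
f 26 21 27
f 26 27 23
f 27 21 28
f 27 28 23
f 28 21 29
f 28 29 23
f 29 21 30
f 29 30 23
f 30 21 31
f 30 31 23
f 31 21 32
f 31 32 23
f 32 21 22
f 32 22 23



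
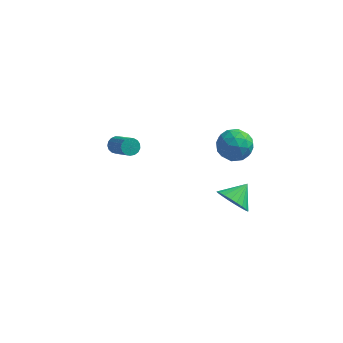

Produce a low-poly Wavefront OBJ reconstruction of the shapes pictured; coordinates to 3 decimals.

v -3.505 3.777 -3.059
v -3.106 4.125 -3.079
v -2.115 3.051 -1.961
v -2.515 2.703 -1.941
v -3.244 4.203 -2.882
v -2.254 3.129 -1.763
v -3.443 4.183 -2.725
v -2.452 3.109 -1.606
v -3.655 4.071 -2.644
v -2.665 2.997 -1.526
v -3.834 3.891 -2.659
v -2.843 2.817 -1.541
v -3.937 3.685 -2.765
v -2.946 2.611 -1.647
v -3.941 3.5 -2.939
v -2.95 2.426 -1.821
v -3.846 3.379 -3.14
v -2.855 2.305 -2.022
v -3.672 3.349 -3.323
v -2.681 2.275 -2.205
v -3.461 3.417 -3.445
v -2.47 2.343 -2.327
v -3.259 3.567 -3.479
v -2.268 2.493 -2.361
v -3.114 3.766 -3.417
v -2.123 2.692 -2.298
v -3.059 3.967 -3.272
v -2.068 2.893 -2.154
v 3.502 -1.659 -0.704
v 3.827 -1.298 -1.509
v 4.058 -0.761 -0.076
v 3.507 -1.123 -1.476
v 3.186 -1.029 -1.326
v 2.913 -1.031 -1.081
v 2.729 -1.129 -0.779
v 2.663 -1.308 -0.466
v 2.725 -1.54 -0.188
v 2.905 -1.79 0.01
v 3.176 -2.021 0.1
v 3.496 -2.196 0.067
v 3.818 -2.29 -0.083
v 4.091 -2.288 -0.328
v 4.274 -2.19 -0.63
v 4.34 -2.011 -0.943
v 4.278 -1.779 -1.22
v 4.098 -1.529 -1.419
v 3.105 2.757 -0.65
v 3.653 1.923 -0.606
v 2.187 2.217 0.566
v 2.735 1.383 0.61
v 3.131 2.257 0.887
v 3.699 2.591 0.136
v 2.141 1.549 -0.176
v 2.709 1.883 -0.927
v 3.058 1.177 -0.313
v 3.67 1.614 0.344
v 2.17 2.526 -0.384
v 2.782 2.963 0.273
v 3.46 2.387 -0.734
v 2.38 1.753 0.694
v 2.613 2.266 0.857
v 2.935 1.776 0.883
v 3.487 2.78 -0.298
v 3.809 2.29 -0.272
v 3.502 2.486 0.605
v 2.031 1.85 0.232
v 2.353 1.36 0.258
v 2.905 2.364 -0.923
v 3.227 1.874 -0.897
v 2.338 1.654 -0.645
v 3.432 1.459 -0.536
v 2.892 1.141 0.178
v 2.543 1.239 -0.284
v 2.877 1.435 -0.725
v 3.792 1.716 -0.15
v 3.252 1.398 0.564
v 3.485 1.912 0.727
v 3.819 2.108 0.286
v 3.442 1.277 0.022
v 2.588 2.742 -0.604
v 2.048 2.424 0.11
v 2.021 2.032 -0.326
v 2.355 2.228 -0.767
v 2.948 2.999 -0.218
v 2.408 2.681 0.496
v 2.963 2.705 0.685
v 3.297 2.901 0.244
v 2.398 2.863 -0.062
f 2 1 5
f 2 5 3
f 3 5 6
f 3 6 4
f 5 1 7
f 5 7 6
f 6 7 8
f 6 8 4
f 7 1 9
f 7 9 8
f 8 9 10
f 8 10 4
f 9 1 11
f 9 11 10
f 10 11 12
f 10 12 4
f 11 1 13
f 11 13 12
f 12 13 14
f 12 14 4
f 13 1 15
f 13 15 14
f 14 15 16
f 14 16 4
f 15 1 17
f 15 17 16
f 16 17 18
f 16 18 4
f 17 1 19
f 17 19 18
f 18 19 20
f 18 20 4
f 19 1 21
f 19 21 20
f 20 21 22
f 20 22 4
f 21 1 23
f 21 23 22
f 22 23 24
f 22 24 4
f 23 1 25
f 23 25 24
f 24 25 26
f 24 26 4
f 25 1 27
f 25 27 26
f 26 27 28
f 26 28 4
f 27 1 2
f 27 2 28
f 28 2 3
f 28 3 4
f 30 29 32
f 30 32 31
f 32 29 33
f 32 33 31
f 33 29 34
f 33 34 31
f 34 29 35
f 34 35 31
f 35 29 36
f 35 36 31
f 36 29 37
f 36 37 31
f 37 29 38
f 37 38 31
f 38 29 39
f 38 39 31
f 39 29 40
f 39 40 31
f 40 29 41
f 40 41 31
f 41 29 42
f 41 42 31
f 42 29 43
f 42 43 31
f 43 29 44
f 43 44 31
f 44 29 45
f 44 45 31
f 45 29 46
f 45 46 31
f 46 29 30
f 46 30 31
f 47 84 63
f 84 58 87
f 63 87 52
f 84 87 63
f 47 63 59
f 63 52 64
f 59 64 48
f 63 64 59
f 47 59 68
f 59 48 69
f 68 69 54
f 59 69 68
f 47 68 80
f 68 54 83
f 80 83 57
f 68 83 80
f 47 80 84
f 80 57 88
f 84 88 58
f 80 88 84
f 48 64 75
f 64 52 78
f 75 78 56
f 64 78 75
f 52 87 65
f 87 58 86
f 65 86 51
f 87 86 65
f 58 88 85
f 88 57 81
f 85 81 49
f 88 81 85
f 57 83 82
f 83 54 70
f 82 70 53
f 83 70 82
f 54 69 74
f 69 48 71
f 74 71 55
f 69 71 74
f 50 76 62
f 76 56 77
f 62 77 51
f 76 77 62
f 50 62 60
f 62 51 61
f 60 61 49
f 62 61 60
f 50 60 67
f 60 49 66
f 67 66 53
f 60 66 67
f 50 67 72
f 67 53 73
f 72 73 55
f 67 73 72
f 50 72 76
f 72 55 79
f 76 79 56
f 72 79 76
f 51 77 65
f 77 56 78
f 65 78 52
f 77 78 65
f 49 61 85
f 61 51 86
f 85 86 58
f 61 86 85
f 53 66 82
f 66 49 81
f 82 81 57
f 66 81 82
f 55 73 74
f 73 53 70
f 74 70 54
f 73 70 74
f 56 79 75
f 79 55 71
f 75 71 48
f 79 71 75



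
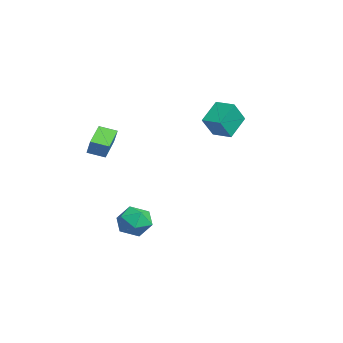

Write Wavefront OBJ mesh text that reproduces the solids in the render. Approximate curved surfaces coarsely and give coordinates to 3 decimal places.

v -2.653 4.018 2.94
v -2.037 3.169 4.315
v -1.63 4.819 2.976
v -1.014 3.97 4.351
v -1.746 2.91 1.849
v -1.13 2.061 3.224
v -0.723 3.711 1.885
v -0.107 2.862 3.26
v 3.546 -2.716 -1.882
v 4.013 -3.185 -2.831
v 1.867 -2.715 -2.709
v 2.334 -3.184 -3.658
v 2.253 -3.805 -2.685
v 3.291 -3.806 -2.175
v 2.589 -2.094 -3.365
v 3.627 -2.095 -2.855
v 3.421 -2.801 -3.748
v 3.214 -3.858 -3.327
v 2.666 -2.042 -2.213
v 2.459 -3.099 -1.792
v -2.823 -3.858 1.879
v -2.309 -3.753 2.88
v -2.402 -2.849 1.557
v -1.888 -2.744 2.558
v -1.332 -4.696 1.202
v -0.818 -4.591 2.203
v -0.911 -3.687 0.88
v -0.397 -3.582 1.881
f 2 4 1
f 5 2 1
f 1 4 3
f 3 5 1
f 2 8 4
f 6 2 5
f 6 8 2
f 4 8 3
f 7 5 3
f 3 8 7
f 7 6 5
f 8 6 7
f 9 20 14
f 9 14 10
f 9 10 16
f 9 16 19
f 9 19 20
f 10 14 18
f 14 20 13
f 20 19 11
f 19 16 15
f 16 10 17
f 12 18 13
f 12 13 11
f 12 11 15
f 12 15 17
f 12 17 18
f 13 18 14
f 11 13 20
f 15 11 19
f 17 15 16
f 18 17 10
f 22 24 21
f 25 22 21
f 21 24 23
f 23 25 21
f 22 28 24
f 26 22 25
f 26 28 22
f 24 28 23
f 27 25 23
f 23 28 27
f 27 26 25
f 28 26 27



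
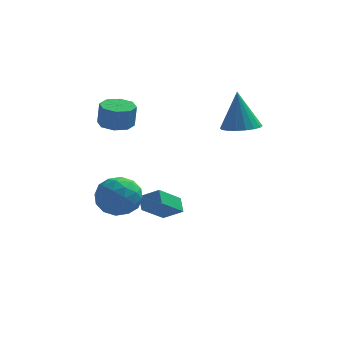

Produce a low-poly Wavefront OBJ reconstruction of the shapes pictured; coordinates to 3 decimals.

v -2.634 -1.422 -1.592
v -1.6 -1.221 -1.141
v -2.92 -2.759 -0.339
v -1.886 -2.558 0.112
v -2.721 -1.782 0.226
v -2.545 -0.955 -0.549
v -1.975 -3.025 -0.931
v -1.799 -2.198 -1.706
v -1.193 -2.211 -0.733
v -1.653 -1.443 -0.018
v -2.867 -2.537 -1.462
v -3.327 -1.769 -0.747
v -2.092 -1.204 -1.476
v -2.428 -2.776 -0.004
v -2.919 -2.32 0.063
v -2.311 -2.202 0.328
v -2.647 -1.048 -1.128
v -2.039 -0.93 -0.863
v -2.698 -1.26 -0.06
v -2.481 -3.05 -0.617
v -1.873 -2.932 -0.352
v -2.209 -1.778 -1.808
v -1.601 -1.66 -1.543
v -1.822 -2.72 -1.42
v -1.245 -1.668 -0.972
v -1.413 -2.454 -0.235
v -1.465 -2.728 -0.848
v -1.362 -2.242 -1.303
v -1.516 -1.217 -0.551
v -1.683 -2.003 0.185
v -2.174 -1.546 0.252
v -2.071 -1.06 -0.203
v -1.276 -1.799 -0.312
v -2.837 -1.977 -1.665
v -3.004 -2.763 -0.929
v -2.449 -2.92 -1.277
v -2.346 -2.434 -1.732
v -3.107 -1.526 -1.245
v -3.275 -2.312 -0.508
v -3.158 -1.738 -0.177
v -3.055 -1.252 -0.632
v -3.244 -2.181 -1.168
v -0.489 -0.519 -1.866
v -0.67 0.125 -1.341
v -1.426 -0.324 -2.428
v -1.607 0.32 -1.903
v 0.387 0.6 -2.937
v 0.206 1.244 -2.412
v -0.55 0.795 -3.499
v -0.731 1.439 -2.974
v 2.906 2.109 1.9
v 3.536 1.405 2.122
v 2.674 2.551 3.96
v 3.79 1.751 2.076
v 3.869 2.168 1.996
v 3.758 2.573 1.896
v 3.477 2.886 1.797
v 3.083 3.045 1.719
v 2.655 3.018 1.676
v 2.276 2.812 1.678
v 2.022 2.466 1.724
v 1.943 2.049 1.804
v 2.054 1.644 1.904
v 2.335 1.331 2.003
v 2.728 1.172 2.081
v 3.157 1.199 2.124
v -2.797 1.741 2.073
v -1.94 1.749 1.993
v -1.827 1.688 3.186
v -2.683 1.679 3.267
v -2.194 2.354 2.048
v -2.081 2.293 3.241
v -2.801 2.599 2.118
v -2.688 2.538 3.311
v -3.405 2.342 2.162
v -3.292 2.281 3.355
v -3.653 1.732 2.154
v -3.54 1.671 3.347
v -3.399 1.127 2.099
v -3.286 1.066 3.292
v -2.792 0.882 2.029
v -2.679 0.821 3.222
v -2.188 1.139 1.985
v -2.075 1.078 3.178
f 1 38 17
f 38 12 41
f 17 41 6
f 38 41 17
f 1 17 13
f 17 6 18
f 13 18 2
f 17 18 13
f 1 13 22
f 13 2 23
f 22 23 8
f 13 23 22
f 1 22 34
f 22 8 37
f 34 37 11
f 22 37 34
f 1 34 38
f 34 11 42
f 38 42 12
f 34 42 38
f 2 18 29
f 18 6 32
f 29 32 10
f 18 32 29
f 6 41 19
f 41 12 40
f 19 40 5
f 41 40 19
f 12 42 39
f 42 11 35
f 39 35 3
f 42 35 39
f 11 37 36
f 37 8 24
f 36 24 7
f 37 24 36
f 8 23 28
f 23 2 25
f 28 25 9
f 23 25 28
f 4 30 16
f 30 10 31
f 16 31 5
f 30 31 16
f 4 16 14
f 16 5 15
f 14 15 3
f 16 15 14
f 4 14 21
f 14 3 20
f 21 20 7
f 14 20 21
f 4 21 26
f 21 7 27
f 26 27 9
f 21 27 26
f 4 26 30
f 26 9 33
f 30 33 10
f 26 33 30
f 5 31 19
f 31 10 32
f 19 32 6
f 31 32 19
f 3 15 39
f 15 5 40
f 39 40 12
f 15 40 39
f 7 20 36
f 20 3 35
f 36 35 11
f 20 35 36
f 9 27 28
f 27 7 24
f 28 24 8
f 27 24 28
f 10 33 29
f 33 9 25
f 29 25 2
f 33 25 29
f 44 46 43
f 47 44 43
f 43 46 45
f 45 47 43
f 44 50 46
f 48 44 47
f 48 50 44
f 46 50 45
f 49 47 45
f 45 50 49
f 49 48 47
f 50 48 49
f 52 51 54
f 52 54 53
f 54 51 55
f 54 55 53
f 55 51 56
f 55 56 53
f 56 51 57
f 56 57 53
f 57 51 58
f 57 58 53
f 58 51 59
f 58 59 53
f 59 51 60
f 59 60 53
f 60 51 61
f 60 61 53
f 61 51 62
f 61 62 53
f 62 51 63
f 62 63 53
f 63 51 64
f 63 64 53
f 64 51 65
f 64 65 53
f 65 51 66
f 65 66 53
f 66 51 52
f 66 52 53
f 68 67 71
f 68 71 69
f 69 71 72
f 69 72 70
f 71 67 73
f 71 73 72
f 72 73 74
f 72 74 70
f 73 67 75
f 73 75 74
f 74 75 76
f 74 76 70
f 75 67 77
f 75 77 76
f 76 77 78
f 76 78 70
f 77 67 79
f 77 79 78
f 78 79 80
f 78 80 70
f 79 67 81
f 79 81 80
f 80 81 82
f 80 82 70
f 81 67 83
f 81 83 82
f 82 83 84
f 82 84 70
f 83 67 68
f 83 68 84
f 84 68 69
f 84 69 70



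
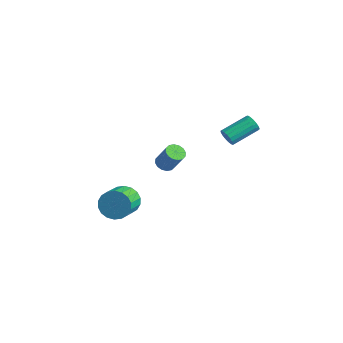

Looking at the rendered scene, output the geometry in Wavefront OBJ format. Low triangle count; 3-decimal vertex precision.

v -1.407 2.575 0.871
v -1.013 2.669 0.442
v -0.699 4.359 1.099
v -1.093 4.265 1.529
v -1.257 2.758 0.331
v -0.943 4.447 0.988
v -1.536 2.805 0.343
v -1.221 4.494 1
v -1.784 2.799 0.477
v -1.47 4.488 1.134
v -1.947 2.742 0.701
v -1.633 4.432 1.358
v -1.985 2.647 0.964
v -1.671 4.336 1.621
v -1.892 2.535 1.206
v -1.577 4.225 1.863
v -1.687 2.433 1.371
v -1.373 4.123 2.028
v -1.418 2.363 1.422
v -1.104 4.053 2.079
v -1.147 2.342 1.347
v -0.833 4.032 2.004
v -0.935 2.374 1.163
v -0.621 4.064 1.82
v -0.831 2.452 0.912
v -0.517 4.142 1.569
v -0.86 2.559 0.652
v -0.546 4.248 1.309
v -3.085 -0.531 -0.713
v -2.565 -0.497 -1.03
v -1.775 -0.394 0.276
v -2.295 -0.429 0.593
v -2.66 -0.198 -0.996
v -1.87 -0.095 0.31
v -2.869 0.012 -0.887
v -2.079 0.115 0.419
v -3.136 0.076 -0.73
v -2.346 0.179 0.576
v -3.389 -0.022 -0.569
v -2.599 0.08 0.737
v -3.561 -0.257 -0.447
v -2.77 -0.155 0.859
v -3.605 -0.566 -0.396
v -2.815 -0.463 0.91
v -3.51 -0.865 -0.43
v -2.72 -0.762 0.876
v -3.301 -1.075 -0.539
v -2.511 -0.972 0.767
v -3.034 -1.139 -0.696
v -2.244 -1.036 0.61
v -2.781 -1.04 -0.857
v -1.991 -0.938 0.449
v -2.61 -0.805 -0.979
v -1.819 -0.703 0.327
v -3.751 -2.968 -3.036
v -3.3 -2.381 -2.393
v -2.559 -3.666 -1.741
v -3.009 -4.252 -2.384
v -3.669 -2.489 -2.185
v -2.927 -3.773 -1.533
v -4.053 -2.691 -2.146
v -3.312 -3.975 -1.494
v -4.378 -2.948 -2.283
v -3.637 -4.232 -1.631
v -4.578 -3.209 -2.57
v -3.837 -4.493 -1.917
v -4.615 -3.422 -2.948
v -3.873 -4.706 -2.296
v -4.48 -3.545 -3.344
v -3.739 -4.83 -2.692
v -4.201 -3.554 -3.679
v -3.46 -4.839 -3.027
v -3.833 -3.447 -3.887
v -3.091 -4.731 -3.235
v -3.448 -3.245 -3.926
v -2.707 -4.529 -3.274
v -3.123 -2.988 -3.789
v -2.382 -4.272 -3.137
v -2.923 -2.727 -3.503
v -2.182 -4.011 -2.85
v -2.887 -2.514 -3.124
v -2.145 -3.798 -2.472
v -3.021 -2.39 -2.728
v -2.28 -3.675 -2.076
f 2 1 5
f 2 5 3
f 3 5 6
f 3 6 4
f 5 1 7
f 5 7 6
f 6 7 8
f 6 8 4
f 7 1 9
f 7 9 8
f 8 9 10
f 8 10 4
f 9 1 11
f 9 11 10
f 10 11 12
f 10 12 4
f 11 1 13
f 11 13 12
f 12 13 14
f 12 14 4
f 13 1 15
f 13 15 14
f 14 15 16
f 14 16 4
f 15 1 17
f 15 17 16
f 16 17 18
f 16 18 4
f 17 1 19
f 17 19 18
f 18 19 20
f 18 20 4
f 19 1 21
f 19 21 20
f 20 21 22
f 20 22 4
f 21 1 23
f 21 23 22
f 22 23 24
f 22 24 4
f 23 1 25
f 23 25 24
f 24 25 26
f 24 26 4
f 25 1 27
f 25 27 26
f 26 27 28
f 26 28 4
f 27 1 2
f 27 2 28
f 28 2 3
f 28 3 4
f 30 29 33
f 30 33 31
f 31 33 34
f 31 34 32
f 33 29 35
f 33 35 34
f 34 35 36
f 34 36 32
f 35 29 37
f 35 37 36
f 36 37 38
f 36 38 32
f 37 29 39
f 37 39 38
f 38 39 40
f 38 40 32
f 39 29 41
f 39 41 40
f 40 41 42
f 40 42 32
f 41 29 43
f 41 43 42
f 42 43 44
f 42 44 32
f 43 29 45
f 43 45 44
f 44 45 46
f 44 46 32
f 45 29 47
f 45 47 46
f 46 47 48
f 46 48 32
f 47 29 49
f 47 49 48
f 48 49 50
f 48 50 32
f 49 29 51
f 49 51 50
f 50 51 52
f 50 52 32
f 51 29 53
f 51 53 52
f 52 53 54
f 52 54 32
f 53 29 30
f 53 30 54
f 54 30 31
f 54 31 32
f 56 55 59
f 56 59 57
f 57 59 60
f 57 60 58
f 59 55 61
f 59 61 60
f 60 61 62
f 60 62 58
f 61 55 63
f 61 63 62
f 62 63 64
f 62 64 58
f 63 55 65
f 63 65 64
f 64 65 66
f 64 66 58
f 65 55 67
f 65 67 66
f 66 67 68
f 66 68 58
f 67 55 69
f 67 69 68
f 68 69 70
f 68 70 58
f 69 55 71
f 69 71 70
f 70 71 72
f 70 72 58
f 71 55 73
f 71 73 72
f 72 73 74
f 72 74 58
f 73 55 75
f 73 75 74
f 74 75 76
f 74 76 58
f 75 55 77
f 75 77 76
f 76 77 78
f 76 78 58
f 77 55 79
f 77 79 78
f 78 79 80
f 78 80 58
f 79 55 81
f 79 81 80
f 80 81 82
f 80 82 58
f 81 55 83
f 81 83 82
f 82 83 84
f 82 84 58
f 83 55 56
f 83 56 84
f 84 56 57
f 84 57 58



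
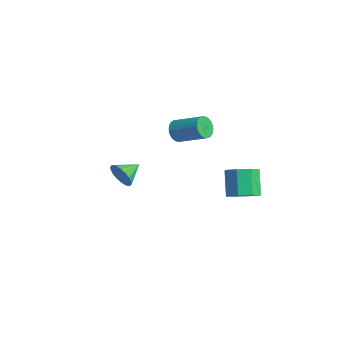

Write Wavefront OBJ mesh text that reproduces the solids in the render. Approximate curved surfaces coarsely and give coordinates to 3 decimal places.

v -4.56 1.933 1.057
v -4.189 1.893 0.464
v -2.949 2.906 1.171
v -3.32 2.947 1.763
v -4.354 2.128 0.417
v -3.114 3.141 1.123
v -4.555 2.329 0.48
v -3.315 3.343 1.186
v -4.756 2.462 0.642
v -3.516 3.475 1.349
v -4.923 2.504 0.877
v -3.684 3.517 1.583
v -5.028 2.447 1.142
v -3.788 3.46 1.849
v -5.052 2.301 1.393
v -3.812 3.314 2.099
v -4.99 2.091 1.586
v -3.751 3.105 2.292
v -4.855 1.855 1.687
v -3.615 2.868 2.393
v -4.668 1.632 1.679
v -3.428 2.645 2.385
v -4.462 1.461 1.564
v -3.223 2.474 2.27
v -4.274 1.371 1.361
v -3.034 2.385 2.067
v -4.135 1.379 1.105
v -2.895 2.393 1.812
v -4.069 1.483 0.841
v -2.829 2.496 1.548
v -4.088 1.665 0.615
v -2.849 2.678 1.321
v -0.284 3.739 -1.728
v 0.243 4.444 -1.542
v -0.609 4.726 -0.205
v -1.136 4.021 -0.392
v -0.302 4.617 -1.926
v -1.154 4.899 -0.589
v -0.837 4.275 -2.194
v -1.689 4.558 -0.857
v -1.048 3.619 -2.19
v -1.899 3.902 -0.853
v -0.811 3.034 -1.915
v -1.663 3.316 -0.578
v -0.266 2.861 -1.531
v -1.118 3.143 -0.194
v 0.269 3.202 -1.263
v -0.583 3.485 0.074
v 0.479 3.858 -1.267
v -0.372 4.141 0.07
v 0.713 -3.043 1.816
v 1.026 -2.742 1.204
v 0.387 -1.997 2.164
v 0.714 -2.806 1.104
v 0.402 -2.917 1.145
v 0.151 -3.053 1.319
v 0.012 -3.187 1.592
v 0.012 -3.293 1.908
v 0.151 -3.349 2.207
v 0.401 -3.344 2.428
v 0.713 -3.28 2.528
v 1.025 -3.169 2.486
v 1.275 -3.033 2.312
v 1.414 -2.899 2.04
v 1.414 -2.794 1.723
v 1.276 -2.738 1.425
f 2 1 5
f 2 5 3
f 3 5 6
f 3 6 4
f 5 1 7
f 5 7 6
f 6 7 8
f 6 8 4
f 7 1 9
f 7 9 8
f 8 9 10
f 8 10 4
f 9 1 11
f 9 11 10
f 10 11 12
f 10 12 4
f 11 1 13
f 11 13 12
f 12 13 14
f 12 14 4
f 13 1 15
f 13 15 14
f 14 15 16
f 14 16 4
f 15 1 17
f 15 17 16
f 16 17 18
f 16 18 4
f 17 1 19
f 17 19 18
f 18 19 20
f 18 20 4
f 19 1 21
f 19 21 20
f 20 21 22
f 20 22 4
f 21 1 23
f 21 23 22
f 22 23 24
f 22 24 4
f 23 1 25
f 23 25 24
f 24 25 26
f 24 26 4
f 25 1 27
f 25 27 26
f 26 27 28
f 26 28 4
f 27 1 29
f 27 29 28
f 28 29 30
f 28 30 4
f 29 1 31
f 29 31 30
f 30 31 32
f 30 32 4
f 31 1 2
f 31 2 32
f 32 2 3
f 32 3 4
f 34 33 37
f 34 37 35
f 35 37 38
f 35 38 36
f 37 33 39
f 37 39 38
f 38 39 40
f 38 40 36
f 39 33 41
f 39 41 40
f 40 41 42
f 40 42 36
f 41 33 43
f 41 43 42
f 42 43 44
f 42 44 36
f 43 33 45
f 43 45 44
f 44 45 46
f 44 46 36
f 45 33 47
f 45 47 46
f 46 47 48
f 46 48 36
f 47 33 49
f 47 49 48
f 48 49 50
f 48 50 36
f 49 33 34
f 49 34 50
f 50 34 35
f 50 35 36
f 52 51 54
f 52 54 53
f 54 51 55
f 54 55 53
f 55 51 56
f 55 56 53
f 56 51 57
f 56 57 53
f 57 51 58
f 57 58 53
f 58 51 59
f 58 59 53
f 59 51 60
f 59 60 53
f 60 51 61
f 60 61 53
f 61 51 62
f 61 62 53
f 62 51 63
f 62 63 53
f 63 51 64
f 63 64 53
f 64 51 65
f 64 65 53
f 65 51 66
f 65 66 53
f 66 51 52
f 66 52 53



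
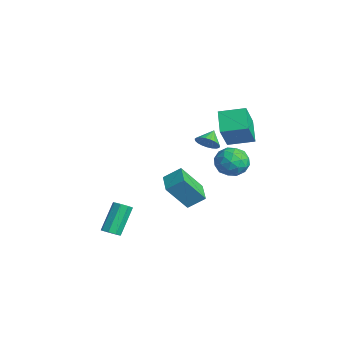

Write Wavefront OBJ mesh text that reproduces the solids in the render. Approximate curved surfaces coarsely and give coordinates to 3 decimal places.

v -1.039 0.764 -1.782
v -0.687 1.73 -1.037
v -0.944 2.048 -3.491
v -0.593 3.014 -2.746
v 0.353 0.406 -1.974
v 0.704 1.372 -1.229
v 0.447 1.69 -3.683
v 0.799 2.656 -2.938
v -0.39 3.208 0.885
v 0.234 3.637 1.025
v -0.97 3.852 1.495
v 0.114 3.777 0.763
v -0.093 3.819 0.523
v -0.351 3.755 0.344
v -0.616 3.596 0.26
v -0.842 3.37 0.283
v -0.989 3.116 0.411
v -1.033 2.878 0.62
v -0.966 2.697 0.876
v -0.799 2.605 1.133
v -0.561 2.616 1.347
v -0.294 2.73 1.481
v -0.043 2.927 1.513
v 0.148 3.172 1.435
v 0.246 3.423 1.263
v 0.644 3.856 2.761
v 1.565 3.027 4.407
v 1.312 5.26 3.095
v 2.233 4.431 4.741
v 1.907 3.469 1.859
v 2.828 2.64 3.505
v 2.575 4.873 2.193
v 3.496 4.044 3.839
v 2.235 -3.539 -3.565
v 2.781 -3.411 -3.382
v 2.01 -2.413 -1.791
v 1.465 -2.541 -1.975
v 2.614 -3.096 -3.66
v 1.843 -2.098 -2.069
v 2.225 -3.041 -3.882
v 1.454 -2.044 -2.292
v 1.842 -3.278 -3.92
v 1.072 -2.28 -2.329
v 1.69 -3.667 -3.749
v 0.919 -2.669 -2.158
v 1.857 -3.982 -3.471
v 1.086 -2.984 -1.88
v 2.246 -4.036 -3.248
v 1.475 -3.039 -1.658
v 2.628 -3.8 -3.211
v 1.858 -2.802 -1.62
v 2.469 4.194 1.375
v 3.308 3.769 1.868
v 2.492 2.911 0.232
v 3.331 2.486 0.725
v 2.38 2.487 1.199
v 2.366 3.28 1.905
v 3.434 3.4 0.195
v 3.42 4.193 0.901
v 3.904 3.278 1.139
v 3.253 2.714 1.759
v 2.547 3.966 0.341
v 1.896 3.402 0.961
v 2.887 4.094 1.722
v 2.913 2.586 0.378
v 2.354 2.587 0.657
v 2.848 2.337 0.946
v 2.333 3.806 1.744
v 2.826 3.557 2.034
v 2.281 2.803 1.64
v 2.974 3.123 0.066
v 3.467 2.874 0.356
v 2.952 4.343 1.154
v 3.446 4.093 1.443
v 3.519 3.877 0.46
v 3.73 3.556 1.583
v 3.743 2.802 0.911
v 3.804 3.339 0.599
v 3.796 3.805 1.015
v 3.348 3.224 1.948
v 3.361 2.47 1.276
v 2.802 2.471 1.554
v 2.794 2.936 1.97
v 3.698 2.936 1.519
v 2.439 4.21 0.824
v 2.452 3.456 0.152
v 3.006 3.744 0.13
v 2.998 4.209 0.546
v 2.057 3.878 1.189
v 2.07 3.124 0.517
v 2.004 2.875 1.085
v 1.996 3.341 1.501
v 2.102 3.744 0.581
f 2 4 1
f 5 2 1
f 1 4 3
f 3 5 1
f 2 8 4
f 6 2 5
f 6 8 2
f 4 8 3
f 7 5 3
f 3 8 7
f 7 6 5
f 8 6 7
f 10 9 12
f 10 12 11
f 12 9 13
f 12 13 11
f 13 9 14
f 13 14 11
f 14 9 15
f 14 15 11
f 15 9 16
f 15 16 11
f 16 9 17
f 16 17 11
f 17 9 18
f 17 18 11
f 18 9 19
f 18 19 11
f 19 9 20
f 19 20 11
f 20 9 21
f 20 21 11
f 21 9 22
f 21 22 11
f 22 9 23
f 22 23 11
f 23 9 24
f 23 24 11
f 24 9 25
f 24 25 11
f 25 9 10
f 25 10 11
f 27 29 26
f 30 27 26
f 26 29 28
f 28 30 26
f 27 33 29
f 31 27 30
f 31 33 27
f 29 33 28
f 32 30 28
f 28 33 32
f 32 31 30
f 33 31 32
f 35 34 38
f 35 38 36
f 36 38 39
f 36 39 37
f 38 34 40
f 38 40 39
f 39 40 41
f 39 41 37
f 40 34 42
f 40 42 41
f 41 42 43
f 41 43 37
f 42 34 44
f 42 44 43
f 43 44 45
f 43 45 37
f 44 34 46
f 44 46 45
f 45 46 47
f 45 47 37
f 46 34 48
f 46 48 47
f 47 48 49
f 47 49 37
f 48 34 50
f 48 50 49
f 49 50 51
f 49 51 37
f 50 34 35
f 50 35 51
f 51 35 36
f 51 36 37
f 52 89 68
f 89 63 92
f 68 92 57
f 89 92 68
f 52 68 64
f 68 57 69
f 64 69 53
f 68 69 64
f 52 64 73
f 64 53 74
f 73 74 59
f 64 74 73
f 52 73 85
f 73 59 88
f 85 88 62
f 73 88 85
f 52 85 89
f 85 62 93
f 89 93 63
f 85 93 89
f 53 69 80
f 69 57 83
f 80 83 61
f 69 83 80
f 57 92 70
f 92 63 91
f 70 91 56
f 92 91 70
f 63 93 90
f 93 62 86
f 90 86 54
f 93 86 90
f 62 88 87
f 88 59 75
f 87 75 58
f 88 75 87
f 59 74 79
f 74 53 76
f 79 76 60
f 74 76 79
f 55 81 67
f 81 61 82
f 67 82 56
f 81 82 67
f 55 67 65
f 67 56 66
f 65 66 54
f 67 66 65
f 55 65 72
f 65 54 71
f 72 71 58
f 65 71 72
f 55 72 77
f 72 58 78
f 77 78 60
f 72 78 77
f 55 77 81
f 77 60 84
f 81 84 61
f 77 84 81
f 56 82 70
f 82 61 83
f 70 83 57
f 82 83 70
f 54 66 90
f 66 56 91
f 90 91 63
f 66 91 90
f 58 71 87
f 71 54 86
f 87 86 62
f 71 86 87
f 60 78 79
f 78 58 75
f 79 75 59
f 78 75 79
f 61 84 80
f 84 60 76
f 80 76 53
f 84 76 80



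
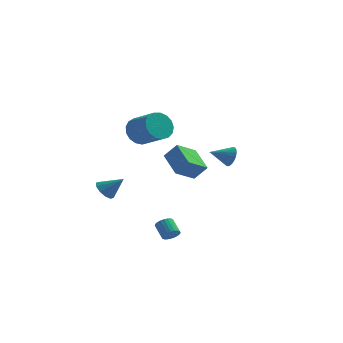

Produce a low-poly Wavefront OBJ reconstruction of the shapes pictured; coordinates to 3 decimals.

v -1.847 -0.236 2.167
v -1.358 -0.233 1.329
v -0.005 -1.082 2.115
v -0.493 -1.084 2.953
v -1.229 0.163 1.534
v 0.124 -0.686 2.32
v -1.241 0.467 1.884
v 0.112 -0.381 2.67
v -1.392 0.611 2.299
v -0.039 -0.237 3.085
v -1.647 0.561 2.683
v -0.294 -0.288 3.47
v -1.948 0.328 2.95
v -0.595 -0.52 3.736
v -2.226 -0.034 3.037
v -0.872 -0.882 3.823
v -2.416 -0.442 2.924
v -1.063 -1.291 3.711
v -2.476 -0.803 2.639
v -1.123 -1.651 3.425
v -2.392 -1.034 2.245
v -1.039 -1.882 3.031
v -2.183 -1.082 1.833
v -0.83 -1.93 2.619
v -1.897 -0.936 1.498
v -0.544 -1.785 2.284
v -1.599 -0.63 1.316
v -0.246 -1.478 2.102
v -2.761 -4.019 -1.027
v -2.299 -3.955 -1.562
v -1.739 -3.941 -0.133
v -2.43 -3.552 -1.447
v -2.687 -3.328 -1.172
v -2.973 -3.367 -0.841
v -3.178 -3.656 -0.581
v -3.224 -4.083 -0.492
v -3.093 -4.485 -0.607
v -2.835 -4.71 -0.882
v -2.549 -4.671 -1.212
v -2.344 -4.382 -1.472
v 0.366 2.105 -0.813
v -0.643 3.412 0.021
v -0.402 2.084 -1.71
v -1.411 3.391 -0.875
v 1.191 3.209 -1.545
v 0.182 4.516 -0.71
v 0.423 3.188 -2.441
v -0.586 4.495 -1.607
v 3.173 0.221 0.513
v 3.507 0.095 1.115
v 2.127 -0.381 0.967
v 3.391 0.337 1.168
v 3.242 0.561 1.121
v 3.083 0.733 0.981
v 2.937 0.827 0.77
v 2.827 0.829 0.52
v 2.77 0.738 0.269
v 2.774 0.569 0.055
v 2.839 0.346 -0.09
v 2.955 0.105 -0.142
v 3.104 -0.119 -0.095
v 3.264 -0.291 0.044
v 3.41 -0.386 0.255
v 3.52 -0.388 0.505
v 3.577 -0.297 0.756
v 3.572 -0.127 0.97
v 0.753 -3.48 -4.22
v 1.005 -3.692 -3.792
v 0.46 -3.092 -3.173
v 0.207 -2.88 -3.6
v 1.131 -3.529 -3.838
v 0.586 -2.93 -3.219
v 1.2 -3.36 -3.942
v 0.655 -2.76 -3.323
v 1.2 -3.208 -4.088
v 0.655 -2.608 -3.469
v 1.133 -3.098 -4.255
v 0.587 -2.498 -3.636
v 1.007 -3.046 -4.416
v 0.462 -2.446 -3.797
v 0.843 -3.06 -4.547
v 0.297 -2.46 -3.928
v 0.665 -3.138 -4.628
v 0.119 -2.538 -4.009
v 0.5 -3.268 -4.647
v -0.045 -2.668 -4.028
v 0.374 -3.43 -4.601
v -0.171 -2.831 -3.982
v 0.305 -3.6 -4.497
v -0.24 -3 -3.878
v 0.305 -3.752 -4.351
v -0.24 -3.152 -3.732
v 0.373 -3.862 -4.184
v -0.173 -3.262 -3.565
v 0.498 -3.914 -4.023
v -0.047 -3.314 -3.404
v 0.663 -3.9 -3.892
v 0.117 -3.3 -3.273
v 0.841 -3.822 -3.811
v 0.295 -3.222 -3.192
f 2 1 5
f 2 5 3
f 3 5 6
f 3 6 4
f 5 1 7
f 5 7 6
f 6 7 8
f 6 8 4
f 7 1 9
f 7 9 8
f 8 9 10
f 8 10 4
f 9 1 11
f 9 11 10
f 10 11 12
f 10 12 4
f 11 1 13
f 11 13 12
f 12 13 14
f 12 14 4
f 13 1 15
f 13 15 14
f 14 15 16
f 14 16 4
f 15 1 17
f 15 17 16
f 16 17 18
f 16 18 4
f 17 1 19
f 17 19 18
f 18 19 20
f 18 20 4
f 19 1 21
f 19 21 20
f 20 21 22
f 20 22 4
f 21 1 23
f 21 23 22
f 22 23 24
f 22 24 4
f 23 1 25
f 23 25 24
f 24 25 26
f 24 26 4
f 25 1 27
f 25 27 26
f 26 27 28
f 26 28 4
f 27 1 2
f 27 2 28
f 28 2 3
f 28 3 4
f 30 29 32
f 30 32 31
f 32 29 33
f 32 33 31
f 33 29 34
f 33 34 31
f 34 29 35
f 34 35 31
f 35 29 36
f 35 36 31
f 36 29 37
f 36 37 31
f 37 29 38
f 37 38 31
f 38 29 39
f 38 39 31
f 39 29 40
f 39 40 31
f 40 29 30
f 40 30 31
f 42 44 41
f 45 42 41
f 41 44 43
f 43 45 41
f 42 48 44
f 46 42 45
f 46 48 42
f 44 48 43
f 47 45 43
f 43 48 47
f 47 46 45
f 48 46 47
f 50 49 52
f 50 52 51
f 52 49 53
f 52 53 51
f 53 49 54
f 53 54 51
f 54 49 55
f 54 55 51
f 55 49 56
f 55 56 51
f 56 49 57
f 56 57 51
f 57 49 58
f 57 58 51
f 58 49 59
f 58 59 51
f 59 49 60
f 59 60 51
f 60 49 61
f 60 61 51
f 61 49 62
f 61 62 51
f 62 49 63
f 62 63 51
f 63 49 64
f 63 64 51
f 64 49 65
f 64 65 51
f 65 49 66
f 65 66 51
f 66 49 50
f 66 50 51
f 68 67 71
f 68 71 69
f 69 71 72
f 69 72 70
f 71 67 73
f 71 73 72
f 72 73 74
f 72 74 70
f 73 67 75
f 73 75 74
f 74 75 76
f 74 76 70
f 75 67 77
f 75 77 76
f 76 77 78
f 76 78 70
f 77 67 79
f 77 79 78
f 78 79 80
f 78 80 70
f 79 67 81
f 79 81 80
f 80 81 82
f 80 82 70
f 81 67 83
f 81 83 82
f 82 83 84
f 82 84 70
f 83 67 85
f 83 85 84
f 84 85 86
f 84 86 70
f 85 67 87
f 85 87 86
f 86 87 88
f 86 88 70
f 87 67 89
f 87 89 88
f 88 89 90
f 88 90 70
f 89 67 91
f 89 91 90
f 90 91 92
f 90 92 70
f 91 67 93
f 91 93 92
f 92 93 94
f 92 94 70
f 93 67 95
f 93 95 94
f 94 95 96
f 94 96 70
f 95 67 97
f 95 97 96
f 96 97 98
f 96 98 70
f 97 67 99
f 97 99 98
f 98 99 100
f 98 100 70
f 99 67 68
f 99 68 100
f 100 68 69
f 100 69 70

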